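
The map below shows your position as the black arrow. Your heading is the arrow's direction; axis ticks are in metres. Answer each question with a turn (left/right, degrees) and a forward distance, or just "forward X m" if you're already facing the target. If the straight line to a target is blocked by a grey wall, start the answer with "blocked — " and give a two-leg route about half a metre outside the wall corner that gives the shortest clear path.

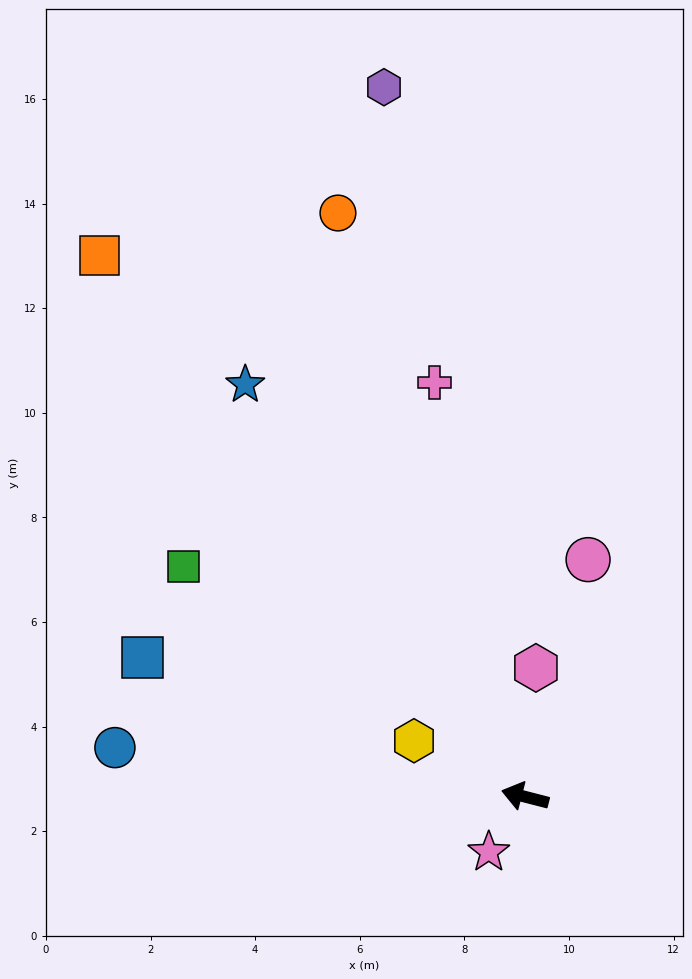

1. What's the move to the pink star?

turn left 71°, forward 1.3 m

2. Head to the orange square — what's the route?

turn right 37°, forward 13.2 m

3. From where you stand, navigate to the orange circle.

turn right 58°, forward 11.7 m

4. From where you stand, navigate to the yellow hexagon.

turn right 12°, forward 2.4 m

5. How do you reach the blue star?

turn right 41°, forward 9.5 m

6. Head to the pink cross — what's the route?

turn right 63°, forward 8.1 m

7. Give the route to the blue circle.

turn left 8°, forward 7.9 m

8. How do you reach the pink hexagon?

turn right 80°, forward 2.5 m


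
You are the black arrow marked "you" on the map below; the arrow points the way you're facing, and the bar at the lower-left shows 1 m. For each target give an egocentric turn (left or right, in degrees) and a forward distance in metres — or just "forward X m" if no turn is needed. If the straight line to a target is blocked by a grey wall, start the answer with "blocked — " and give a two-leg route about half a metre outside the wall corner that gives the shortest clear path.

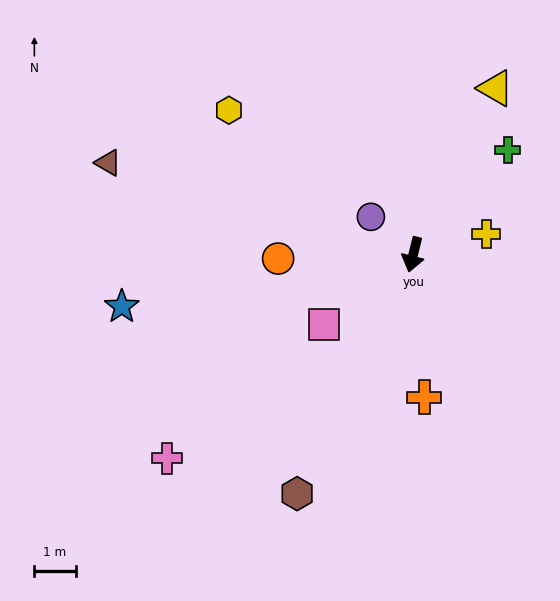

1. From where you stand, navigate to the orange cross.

turn left 18°, forward 3.5 m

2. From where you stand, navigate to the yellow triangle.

turn left 168°, forward 4.5 m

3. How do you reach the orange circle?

turn right 74°, forward 3.3 m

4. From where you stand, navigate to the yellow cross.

turn left 120°, forward 1.8 m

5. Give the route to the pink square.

turn right 38°, forward 2.7 m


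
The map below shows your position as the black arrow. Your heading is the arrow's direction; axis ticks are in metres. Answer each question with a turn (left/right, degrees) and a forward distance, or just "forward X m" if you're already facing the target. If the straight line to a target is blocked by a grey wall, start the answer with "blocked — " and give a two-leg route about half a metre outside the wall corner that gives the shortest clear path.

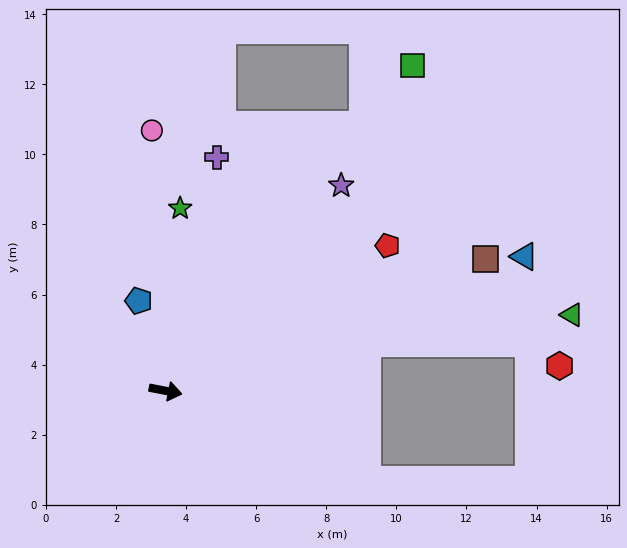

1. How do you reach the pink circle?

turn left 104°, forward 7.4 m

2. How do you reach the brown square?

turn left 33°, forward 9.9 m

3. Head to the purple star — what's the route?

turn left 60°, forward 7.7 m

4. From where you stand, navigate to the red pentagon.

turn left 44°, forward 7.6 m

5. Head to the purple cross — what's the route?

turn left 89°, forward 6.8 m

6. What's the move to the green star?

turn left 96°, forward 5.2 m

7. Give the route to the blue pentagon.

turn left 118°, forward 2.7 m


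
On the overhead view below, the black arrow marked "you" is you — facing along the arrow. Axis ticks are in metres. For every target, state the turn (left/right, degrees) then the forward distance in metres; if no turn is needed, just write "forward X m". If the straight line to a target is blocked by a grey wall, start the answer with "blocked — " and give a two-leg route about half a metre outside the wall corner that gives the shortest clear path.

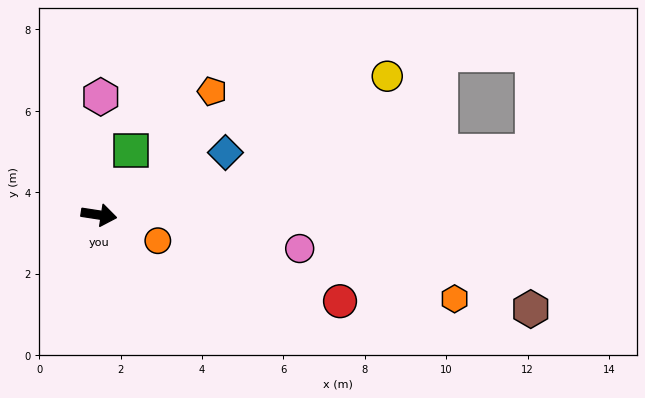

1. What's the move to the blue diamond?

turn left 35°, forward 3.5 m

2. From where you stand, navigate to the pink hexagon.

turn left 98°, forward 2.9 m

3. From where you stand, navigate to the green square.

turn left 72°, forward 1.8 m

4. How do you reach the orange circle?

turn right 15°, forward 1.6 m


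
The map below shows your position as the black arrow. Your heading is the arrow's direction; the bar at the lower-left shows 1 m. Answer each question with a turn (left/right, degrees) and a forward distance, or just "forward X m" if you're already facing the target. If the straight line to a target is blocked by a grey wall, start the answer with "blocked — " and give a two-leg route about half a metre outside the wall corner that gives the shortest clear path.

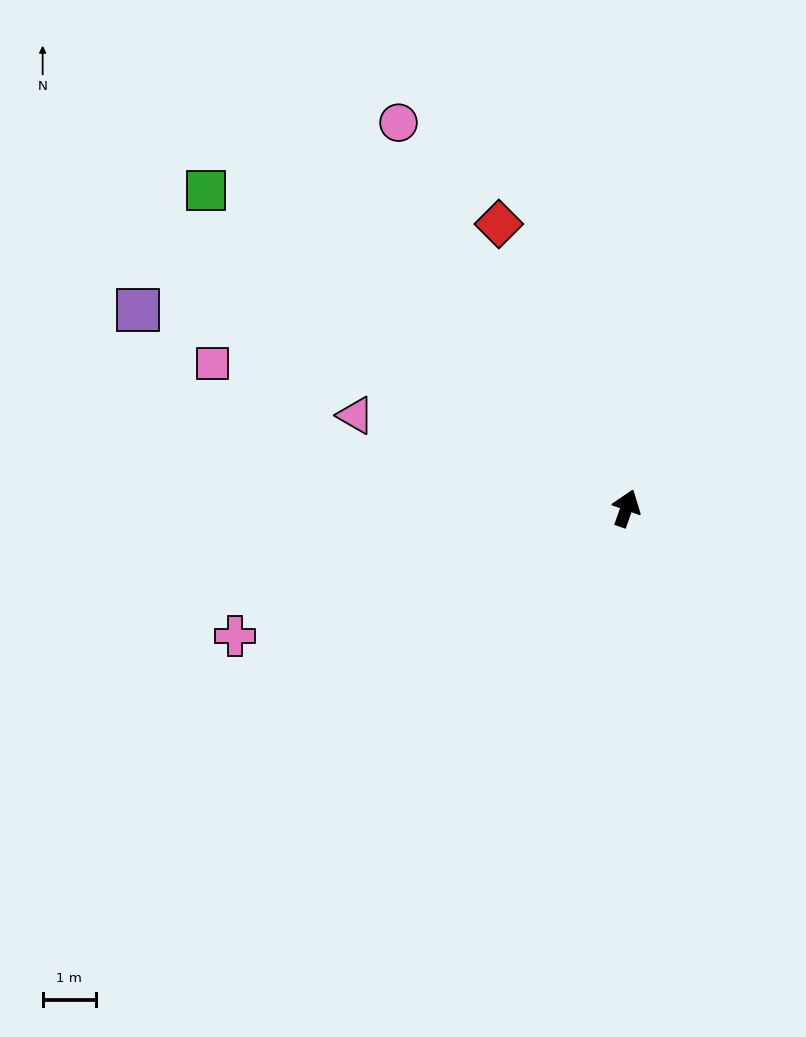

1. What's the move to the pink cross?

turn left 128°, forward 7.7 m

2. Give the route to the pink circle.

turn left 50°, forward 8.4 m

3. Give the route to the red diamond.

turn left 44°, forward 5.9 m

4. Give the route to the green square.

turn left 72°, forward 9.9 m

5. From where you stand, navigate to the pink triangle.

turn left 90°, forward 5.4 m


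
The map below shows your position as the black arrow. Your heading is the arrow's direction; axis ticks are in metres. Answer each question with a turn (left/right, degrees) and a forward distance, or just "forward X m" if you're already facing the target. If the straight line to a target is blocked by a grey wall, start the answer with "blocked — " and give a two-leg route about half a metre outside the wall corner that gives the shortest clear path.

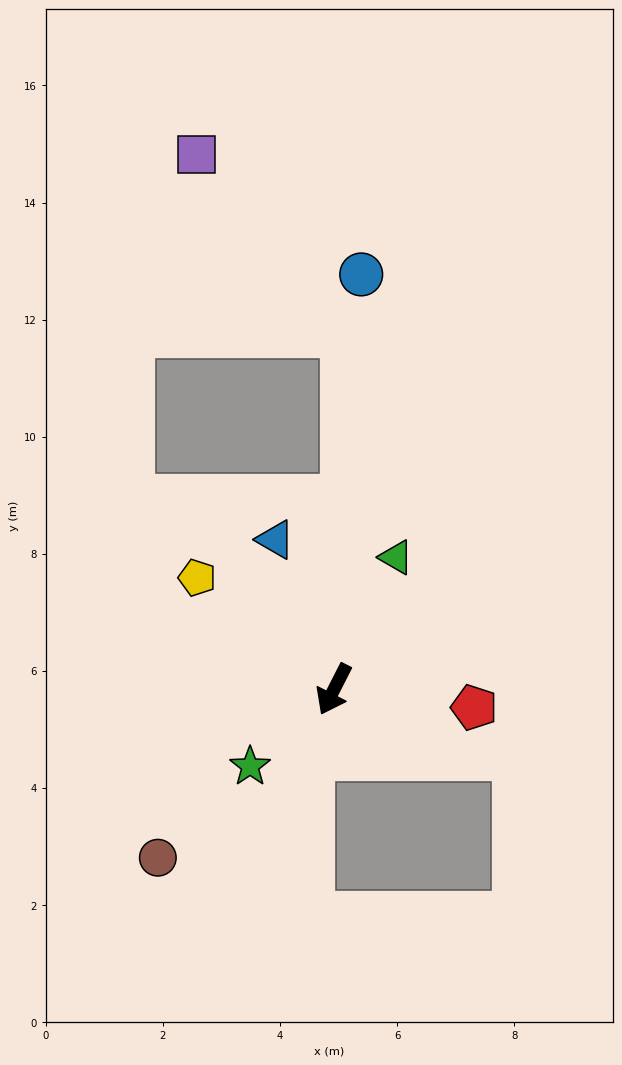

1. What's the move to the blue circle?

turn right 157°, forward 7.1 m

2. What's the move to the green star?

turn right 20°, forward 1.9 m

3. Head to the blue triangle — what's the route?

turn right 132°, forward 2.7 m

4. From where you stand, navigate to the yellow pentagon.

turn right 102°, forward 3.0 m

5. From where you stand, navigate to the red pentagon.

turn left 110°, forward 2.4 m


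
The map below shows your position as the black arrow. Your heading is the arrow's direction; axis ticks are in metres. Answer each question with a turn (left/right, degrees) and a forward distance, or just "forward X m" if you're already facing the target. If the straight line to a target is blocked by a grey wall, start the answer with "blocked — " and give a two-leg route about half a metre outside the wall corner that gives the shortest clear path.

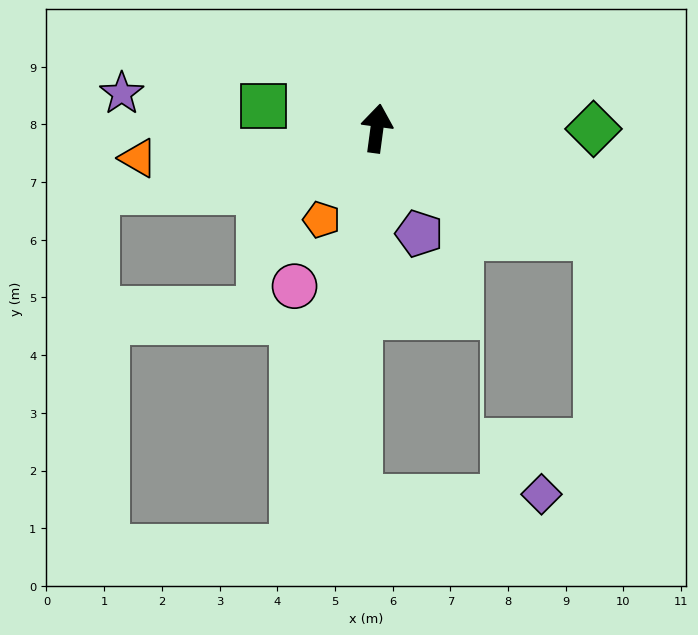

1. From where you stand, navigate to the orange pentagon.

turn left 156°, forward 1.9 m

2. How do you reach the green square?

turn left 86°, forward 2.0 m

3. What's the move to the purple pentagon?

turn right 150°, forward 2.0 m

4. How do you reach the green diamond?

turn right 83°, forward 3.8 m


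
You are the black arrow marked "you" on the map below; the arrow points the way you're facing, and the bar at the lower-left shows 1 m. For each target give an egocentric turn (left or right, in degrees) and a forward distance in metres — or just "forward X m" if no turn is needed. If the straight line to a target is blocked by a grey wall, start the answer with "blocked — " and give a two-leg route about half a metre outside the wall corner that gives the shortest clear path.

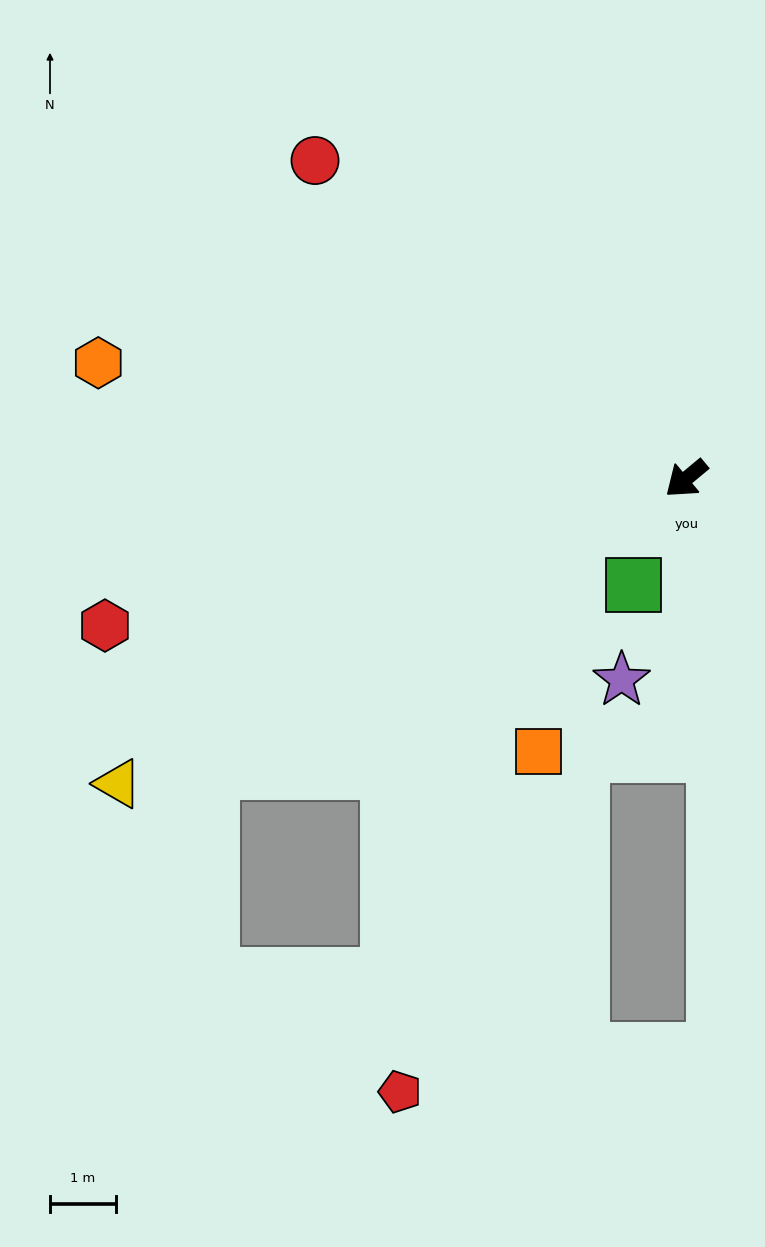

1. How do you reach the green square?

turn left 24°, forward 1.8 m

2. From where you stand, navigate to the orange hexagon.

turn right 51°, forward 9.1 m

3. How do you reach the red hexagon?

turn right 26°, forward 9.1 m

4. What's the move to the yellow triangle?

turn right 12°, forward 9.8 m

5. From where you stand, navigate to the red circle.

turn right 80°, forward 7.4 m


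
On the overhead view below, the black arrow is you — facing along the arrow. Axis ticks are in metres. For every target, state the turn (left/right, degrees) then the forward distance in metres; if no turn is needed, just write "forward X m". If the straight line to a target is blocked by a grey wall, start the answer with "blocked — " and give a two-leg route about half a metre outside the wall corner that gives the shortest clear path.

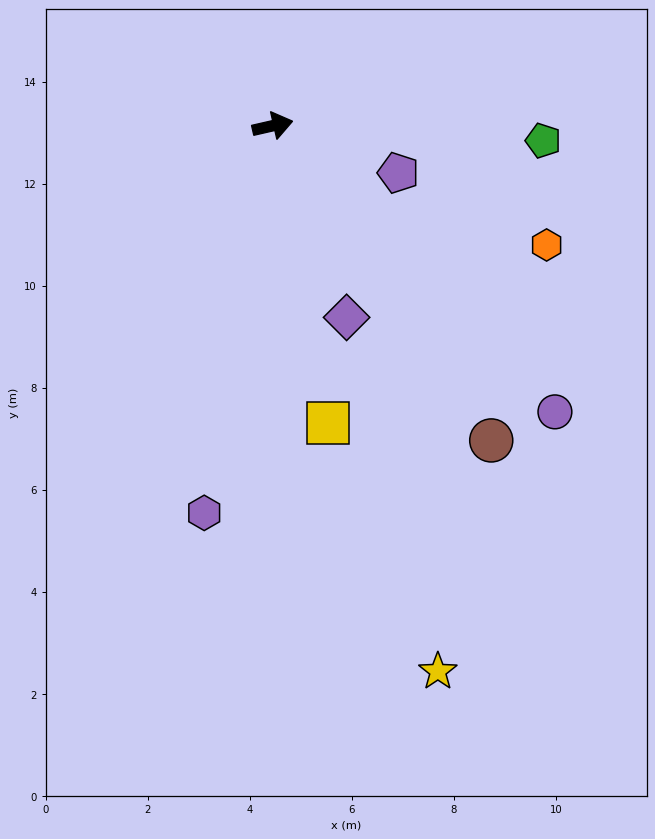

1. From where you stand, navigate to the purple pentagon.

turn right 33°, forward 2.6 m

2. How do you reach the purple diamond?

turn right 82°, forward 4.0 m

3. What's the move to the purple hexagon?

turn right 113°, forward 7.7 m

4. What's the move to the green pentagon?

turn right 16°, forward 5.3 m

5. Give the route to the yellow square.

turn right 92°, forward 5.9 m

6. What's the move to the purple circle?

turn right 58°, forward 7.9 m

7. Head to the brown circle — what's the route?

turn right 68°, forward 7.5 m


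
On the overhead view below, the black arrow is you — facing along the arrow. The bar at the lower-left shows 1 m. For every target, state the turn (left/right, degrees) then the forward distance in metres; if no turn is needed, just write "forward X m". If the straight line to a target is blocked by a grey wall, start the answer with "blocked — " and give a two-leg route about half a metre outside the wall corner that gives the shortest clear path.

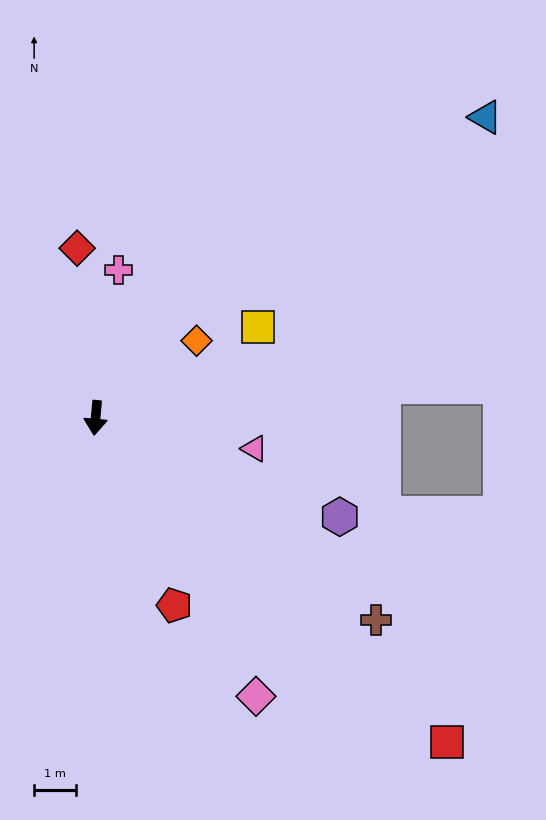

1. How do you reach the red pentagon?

turn left 28°, forward 4.9 m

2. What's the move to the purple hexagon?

turn left 73°, forward 6.3 m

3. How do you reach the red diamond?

turn right 169°, forward 4.1 m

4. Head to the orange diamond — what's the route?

turn left 132°, forward 3.1 m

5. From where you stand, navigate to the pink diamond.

turn left 35°, forward 7.7 m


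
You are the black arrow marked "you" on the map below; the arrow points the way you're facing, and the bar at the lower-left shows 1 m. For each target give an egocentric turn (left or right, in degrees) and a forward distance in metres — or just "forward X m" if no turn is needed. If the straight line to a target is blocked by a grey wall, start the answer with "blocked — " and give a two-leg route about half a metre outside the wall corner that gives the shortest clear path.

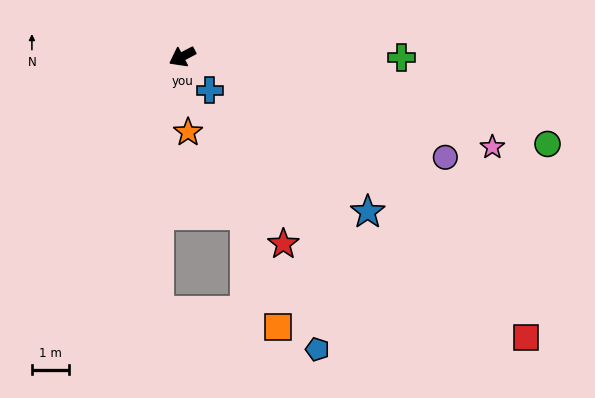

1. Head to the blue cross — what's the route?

turn left 102°, forward 1.2 m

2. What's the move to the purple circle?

turn left 131°, forward 7.5 m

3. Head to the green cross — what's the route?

turn left 152°, forward 5.9 m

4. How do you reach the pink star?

turn left 136°, forward 8.6 m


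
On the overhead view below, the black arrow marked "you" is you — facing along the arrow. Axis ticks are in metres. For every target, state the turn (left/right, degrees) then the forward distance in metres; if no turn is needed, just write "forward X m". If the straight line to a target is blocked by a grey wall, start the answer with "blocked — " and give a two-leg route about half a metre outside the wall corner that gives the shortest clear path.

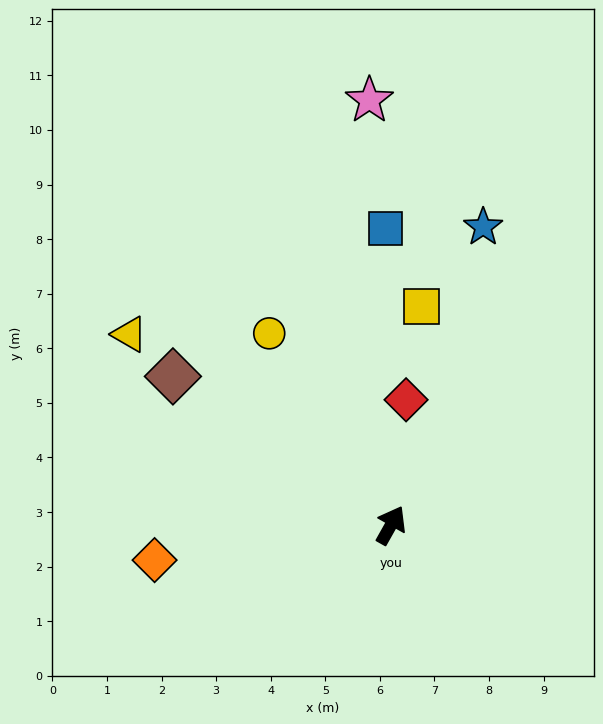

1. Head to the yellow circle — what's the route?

turn left 62°, forward 4.2 m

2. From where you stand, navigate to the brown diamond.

turn left 85°, forward 4.8 m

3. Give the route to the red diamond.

turn left 22°, forward 2.3 m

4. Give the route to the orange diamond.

turn left 128°, forward 4.4 m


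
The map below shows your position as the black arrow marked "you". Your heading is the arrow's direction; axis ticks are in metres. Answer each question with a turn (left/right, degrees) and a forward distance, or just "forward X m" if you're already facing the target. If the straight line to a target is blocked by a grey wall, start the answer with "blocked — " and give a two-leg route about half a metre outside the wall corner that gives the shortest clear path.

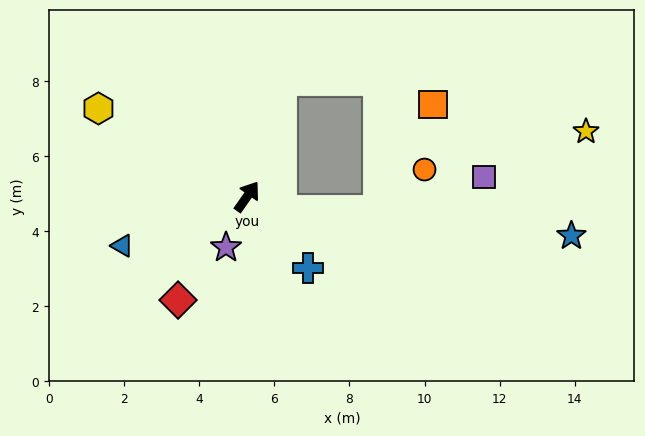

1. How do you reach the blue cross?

turn right 104°, forward 2.5 m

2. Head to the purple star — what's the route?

turn right 168°, forward 1.5 m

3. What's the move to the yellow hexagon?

turn left 94°, forward 4.6 m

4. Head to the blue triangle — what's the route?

turn left 146°, forward 3.6 m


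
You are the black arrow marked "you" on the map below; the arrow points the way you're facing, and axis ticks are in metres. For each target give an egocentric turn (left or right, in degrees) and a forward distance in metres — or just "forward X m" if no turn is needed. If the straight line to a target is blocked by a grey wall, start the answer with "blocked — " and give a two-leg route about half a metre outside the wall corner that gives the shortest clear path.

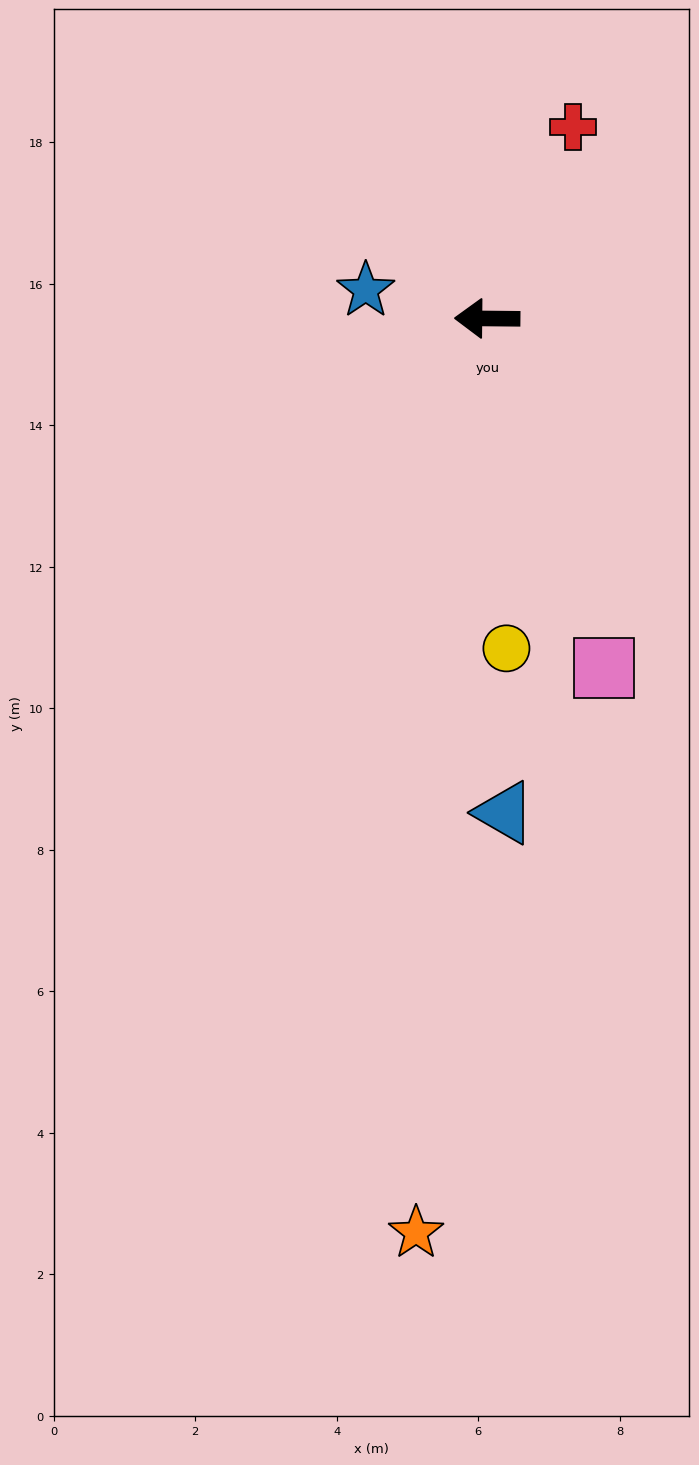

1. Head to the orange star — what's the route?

turn left 86°, forward 13.0 m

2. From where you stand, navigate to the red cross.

turn right 114°, forward 3.0 m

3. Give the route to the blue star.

turn right 13°, forward 1.8 m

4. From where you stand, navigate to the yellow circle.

turn left 94°, forward 4.7 m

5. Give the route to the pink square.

turn left 109°, forward 5.2 m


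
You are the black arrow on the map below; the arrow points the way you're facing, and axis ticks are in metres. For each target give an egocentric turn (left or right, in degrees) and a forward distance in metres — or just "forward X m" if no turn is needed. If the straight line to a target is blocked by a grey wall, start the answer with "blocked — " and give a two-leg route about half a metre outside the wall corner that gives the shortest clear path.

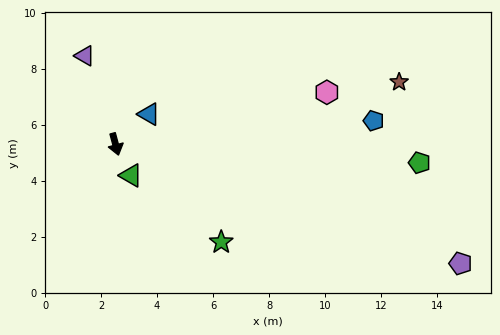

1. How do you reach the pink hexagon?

turn left 89°, forward 7.8 m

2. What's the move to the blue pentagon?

turn left 80°, forward 9.3 m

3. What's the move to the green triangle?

turn left 11°, forward 1.2 m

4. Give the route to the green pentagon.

turn left 72°, forward 10.9 m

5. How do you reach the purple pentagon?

turn left 56°, forward 13.0 m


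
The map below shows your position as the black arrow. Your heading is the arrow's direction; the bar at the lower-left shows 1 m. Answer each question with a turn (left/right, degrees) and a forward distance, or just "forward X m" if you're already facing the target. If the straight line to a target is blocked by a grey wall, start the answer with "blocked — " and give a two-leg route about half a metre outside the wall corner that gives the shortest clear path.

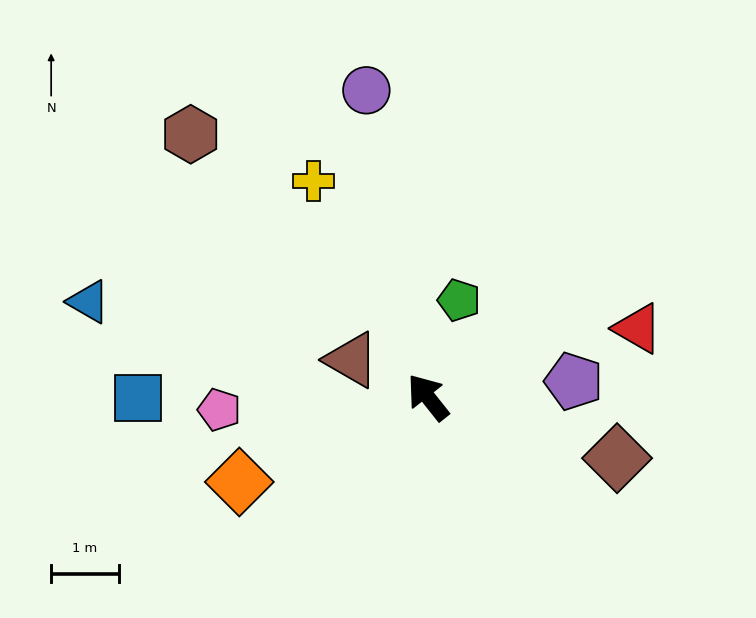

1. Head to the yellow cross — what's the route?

turn right 11°, forward 3.6 m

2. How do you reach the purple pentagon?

turn right 122°, forward 2.2 m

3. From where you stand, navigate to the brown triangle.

turn left 26°, forward 1.3 m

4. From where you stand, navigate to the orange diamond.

turn left 76°, forward 3.0 m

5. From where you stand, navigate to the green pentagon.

turn right 56°, forward 1.5 m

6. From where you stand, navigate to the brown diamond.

turn right 146°, forward 2.9 m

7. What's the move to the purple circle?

turn right 27°, forward 4.6 m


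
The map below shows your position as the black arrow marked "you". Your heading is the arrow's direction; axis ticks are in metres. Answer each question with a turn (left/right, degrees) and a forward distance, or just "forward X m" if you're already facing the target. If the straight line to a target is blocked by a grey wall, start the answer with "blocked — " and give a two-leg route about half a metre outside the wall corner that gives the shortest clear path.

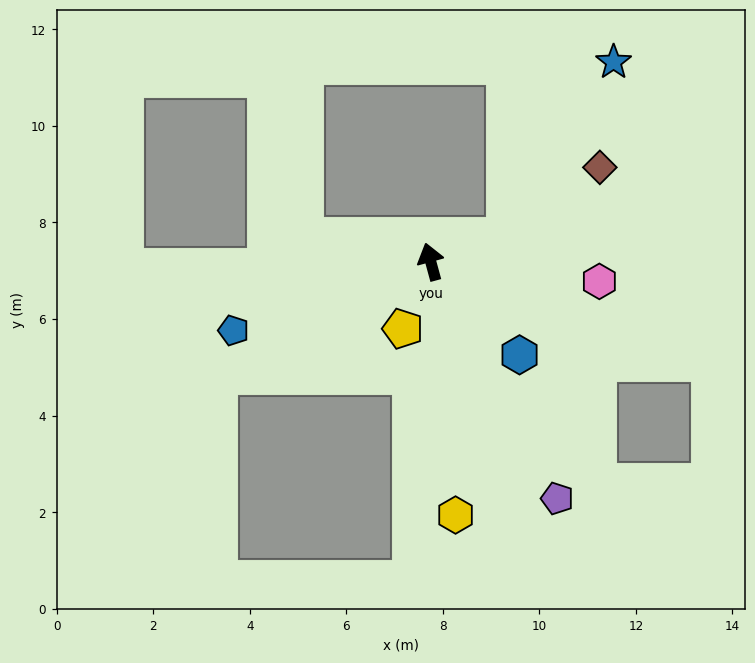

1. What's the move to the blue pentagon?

turn left 94°, forward 4.3 m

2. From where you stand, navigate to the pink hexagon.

turn right 112°, forward 3.5 m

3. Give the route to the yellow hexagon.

turn left 170°, forward 5.3 m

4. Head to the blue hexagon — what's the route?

turn right 152°, forward 2.7 m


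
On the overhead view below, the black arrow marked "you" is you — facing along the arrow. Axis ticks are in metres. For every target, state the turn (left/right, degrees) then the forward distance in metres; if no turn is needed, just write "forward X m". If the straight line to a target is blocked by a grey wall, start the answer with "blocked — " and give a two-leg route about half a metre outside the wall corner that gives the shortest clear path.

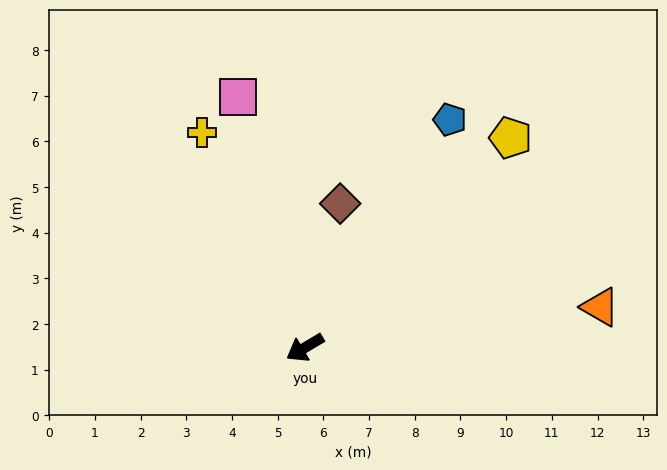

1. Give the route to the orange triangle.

turn left 157°, forward 6.5 m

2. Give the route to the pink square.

turn right 106°, forward 5.7 m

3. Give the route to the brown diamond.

turn right 135°, forward 3.2 m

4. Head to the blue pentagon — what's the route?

turn right 153°, forward 5.9 m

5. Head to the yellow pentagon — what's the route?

turn right 165°, forward 6.4 m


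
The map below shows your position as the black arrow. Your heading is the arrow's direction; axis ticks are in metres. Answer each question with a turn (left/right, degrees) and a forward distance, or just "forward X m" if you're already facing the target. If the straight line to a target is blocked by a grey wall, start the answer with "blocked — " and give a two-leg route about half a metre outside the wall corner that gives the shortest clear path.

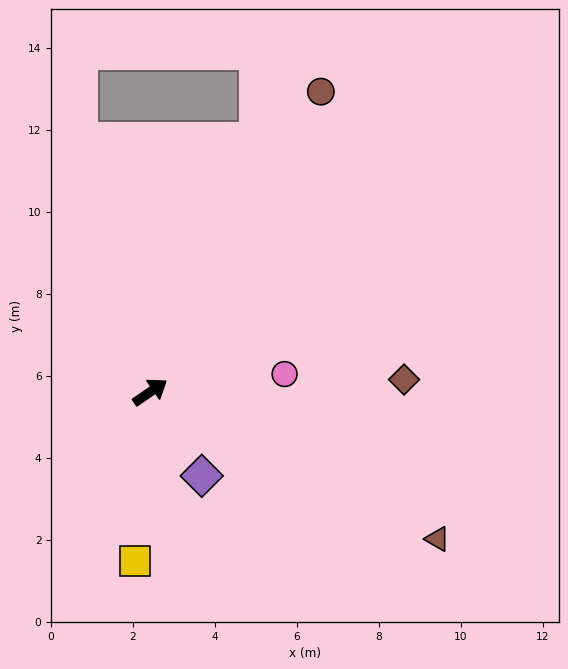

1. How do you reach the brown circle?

turn left 26°, forward 8.4 m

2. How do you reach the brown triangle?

turn right 62°, forward 7.9 m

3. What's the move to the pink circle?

turn right 27°, forward 3.3 m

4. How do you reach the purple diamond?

turn right 93°, forward 2.4 m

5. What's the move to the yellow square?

turn right 130°, forward 4.1 m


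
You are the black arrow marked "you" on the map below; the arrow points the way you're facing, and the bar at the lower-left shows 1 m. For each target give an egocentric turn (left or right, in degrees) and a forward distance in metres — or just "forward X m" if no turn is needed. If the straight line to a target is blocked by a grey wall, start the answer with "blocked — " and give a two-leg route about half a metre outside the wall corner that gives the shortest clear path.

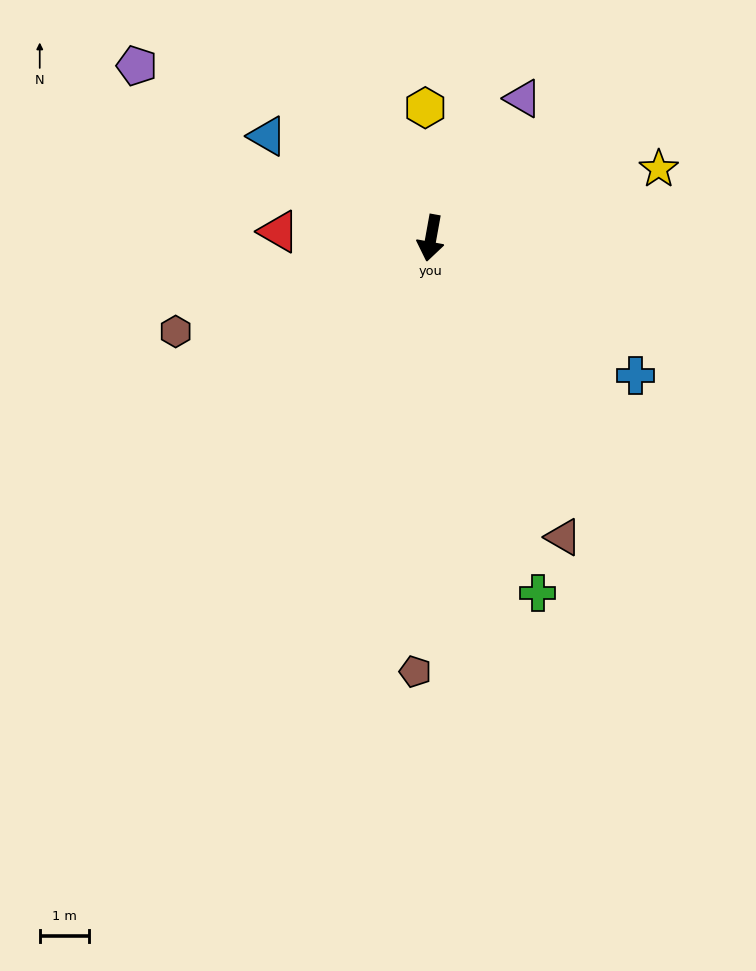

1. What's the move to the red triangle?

turn right 82°, forward 3.1 m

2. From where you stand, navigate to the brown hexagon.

turn right 60°, forward 5.5 m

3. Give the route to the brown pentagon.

turn left 8°, forward 8.8 m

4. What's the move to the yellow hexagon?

turn right 167°, forward 2.7 m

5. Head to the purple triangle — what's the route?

turn left 157°, forward 3.4 m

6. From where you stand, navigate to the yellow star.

turn left 117°, forward 4.9 m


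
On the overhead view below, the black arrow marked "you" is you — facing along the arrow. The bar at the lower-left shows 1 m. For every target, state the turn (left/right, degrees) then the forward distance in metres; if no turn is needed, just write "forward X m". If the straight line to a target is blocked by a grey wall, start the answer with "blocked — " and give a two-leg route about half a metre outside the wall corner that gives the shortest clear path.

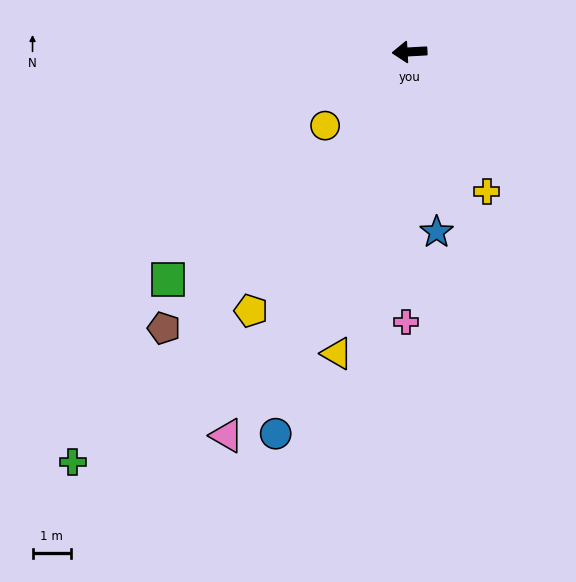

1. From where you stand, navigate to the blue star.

turn left 95°, forward 4.7 m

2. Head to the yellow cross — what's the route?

turn left 116°, forward 4.2 m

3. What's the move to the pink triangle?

turn left 61°, forward 11.1 m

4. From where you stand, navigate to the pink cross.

turn left 86°, forward 7.0 m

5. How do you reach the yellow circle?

turn left 38°, forward 2.9 m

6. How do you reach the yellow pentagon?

turn left 55°, forward 7.9 m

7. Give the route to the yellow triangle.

turn left 73°, forward 8.1 m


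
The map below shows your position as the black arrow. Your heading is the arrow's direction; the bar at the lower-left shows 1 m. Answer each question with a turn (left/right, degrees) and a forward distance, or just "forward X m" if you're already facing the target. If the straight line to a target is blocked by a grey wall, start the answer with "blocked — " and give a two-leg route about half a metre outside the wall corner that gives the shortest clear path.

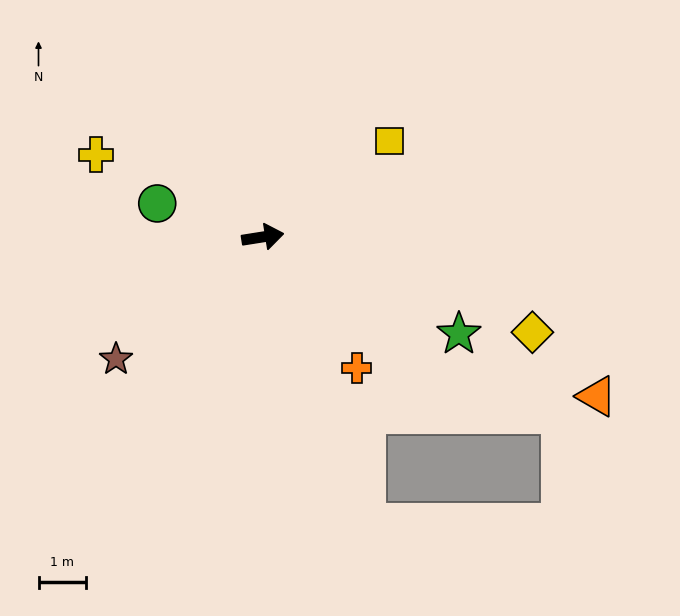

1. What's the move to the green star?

turn right 35°, forward 4.6 m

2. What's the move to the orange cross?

turn right 63°, forward 3.4 m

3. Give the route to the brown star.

turn right 149°, forward 4.0 m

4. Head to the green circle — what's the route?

turn left 153°, forward 2.3 m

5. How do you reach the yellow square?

turn left 28°, forward 3.3 m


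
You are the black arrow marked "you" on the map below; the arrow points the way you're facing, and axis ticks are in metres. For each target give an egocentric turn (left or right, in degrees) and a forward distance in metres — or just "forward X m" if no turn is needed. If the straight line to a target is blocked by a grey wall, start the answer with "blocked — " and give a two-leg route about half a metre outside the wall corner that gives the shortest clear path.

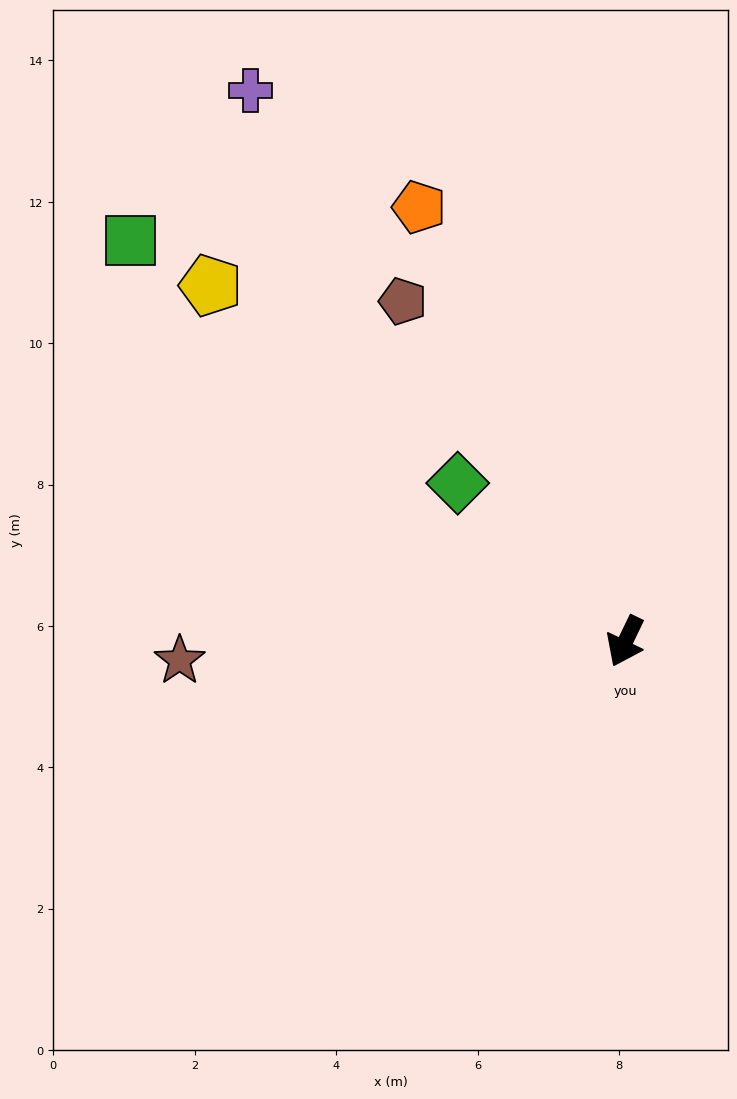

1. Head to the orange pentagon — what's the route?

turn right 129°, forward 6.8 m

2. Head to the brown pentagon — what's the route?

turn right 121°, forward 5.7 m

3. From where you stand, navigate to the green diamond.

turn right 108°, forward 3.3 m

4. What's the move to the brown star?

turn right 62°, forward 6.3 m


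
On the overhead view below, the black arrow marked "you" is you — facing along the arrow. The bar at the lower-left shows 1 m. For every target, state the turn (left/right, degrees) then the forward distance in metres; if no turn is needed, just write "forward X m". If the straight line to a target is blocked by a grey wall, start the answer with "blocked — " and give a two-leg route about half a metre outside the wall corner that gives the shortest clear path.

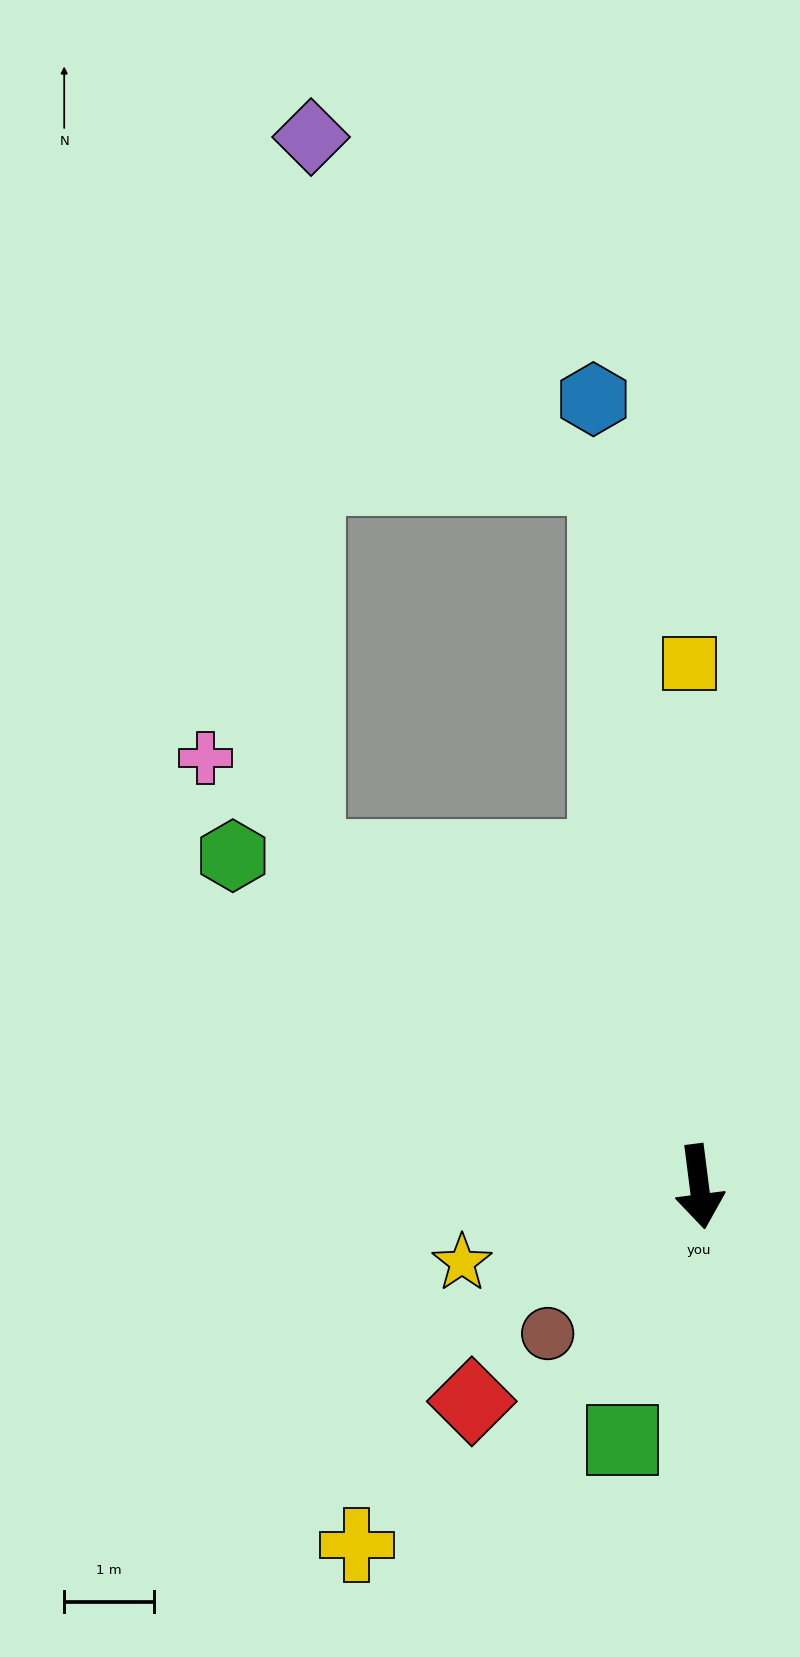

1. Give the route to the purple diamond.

blocked — turn right 137°, forward 5.7 m, then turn right 51°, forward 8.1 m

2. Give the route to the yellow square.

turn left 174°, forward 5.9 m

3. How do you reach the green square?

turn right 24°, forward 3.0 m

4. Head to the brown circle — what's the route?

turn right 53°, forward 2.4 m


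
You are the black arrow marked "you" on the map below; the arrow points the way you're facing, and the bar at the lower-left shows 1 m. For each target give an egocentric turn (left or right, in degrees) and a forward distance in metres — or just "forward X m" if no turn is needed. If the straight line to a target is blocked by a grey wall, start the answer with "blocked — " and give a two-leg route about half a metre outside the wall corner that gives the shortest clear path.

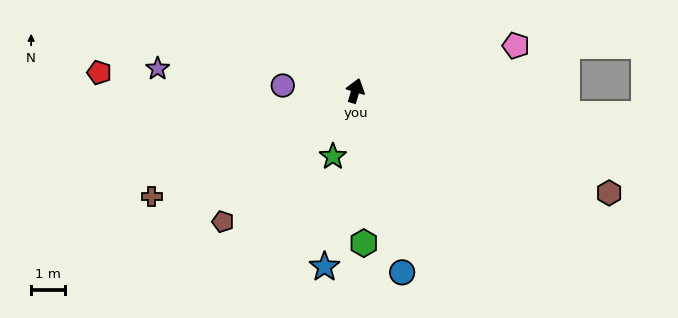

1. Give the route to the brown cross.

turn left 134°, forward 6.7 m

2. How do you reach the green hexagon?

turn right 160°, forward 4.5 m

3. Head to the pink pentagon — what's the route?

turn right 57°, forward 4.9 m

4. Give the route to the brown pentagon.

turn left 152°, forward 5.5 m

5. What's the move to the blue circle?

turn right 149°, forward 5.5 m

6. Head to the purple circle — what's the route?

turn left 103°, forward 2.1 m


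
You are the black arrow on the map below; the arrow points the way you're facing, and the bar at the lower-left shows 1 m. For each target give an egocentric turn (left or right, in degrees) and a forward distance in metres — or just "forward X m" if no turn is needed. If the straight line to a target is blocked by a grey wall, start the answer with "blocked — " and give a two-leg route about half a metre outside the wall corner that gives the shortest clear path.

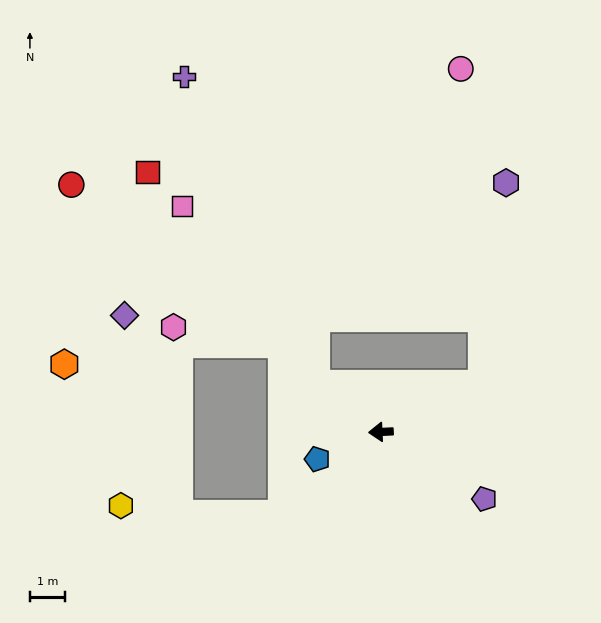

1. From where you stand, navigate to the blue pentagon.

turn left 21°, forward 2.0 m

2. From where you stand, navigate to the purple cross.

blocked — turn right 38°, forward 2.3 m, then turn right 32°, forward 9.6 m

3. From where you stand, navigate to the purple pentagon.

turn left 144°, forward 3.5 m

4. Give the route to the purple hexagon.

blocked — turn right 158°, forward 3.2 m, then turn left 59°, forward 5.8 m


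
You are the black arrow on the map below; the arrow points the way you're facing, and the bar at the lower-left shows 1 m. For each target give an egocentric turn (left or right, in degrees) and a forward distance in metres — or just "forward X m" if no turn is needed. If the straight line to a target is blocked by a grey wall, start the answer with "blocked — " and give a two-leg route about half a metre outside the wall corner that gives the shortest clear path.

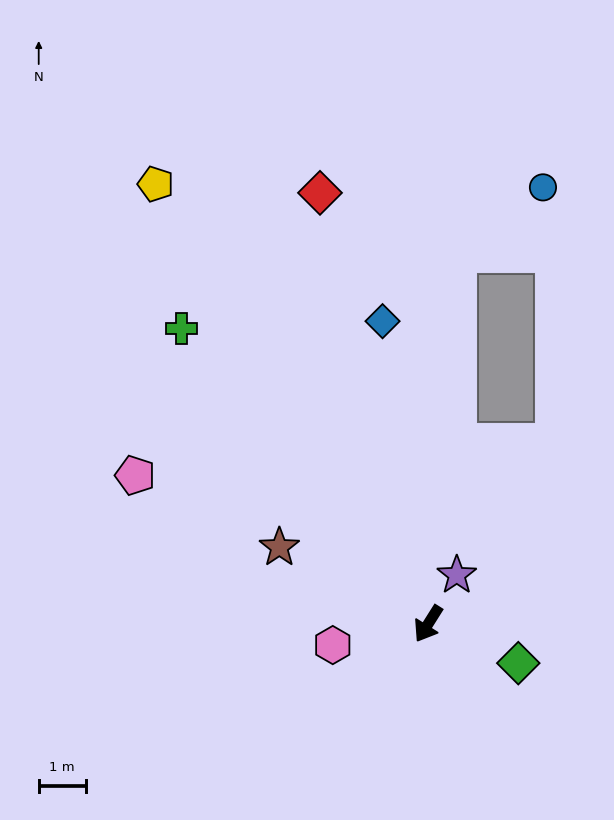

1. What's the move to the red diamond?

turn right 134°, forward 9.5 m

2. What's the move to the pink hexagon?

turn right 45°, forward 2.1 m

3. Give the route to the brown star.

turn right 85°, forward 3.6 m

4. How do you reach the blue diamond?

turn right 139°, forward 6.5 m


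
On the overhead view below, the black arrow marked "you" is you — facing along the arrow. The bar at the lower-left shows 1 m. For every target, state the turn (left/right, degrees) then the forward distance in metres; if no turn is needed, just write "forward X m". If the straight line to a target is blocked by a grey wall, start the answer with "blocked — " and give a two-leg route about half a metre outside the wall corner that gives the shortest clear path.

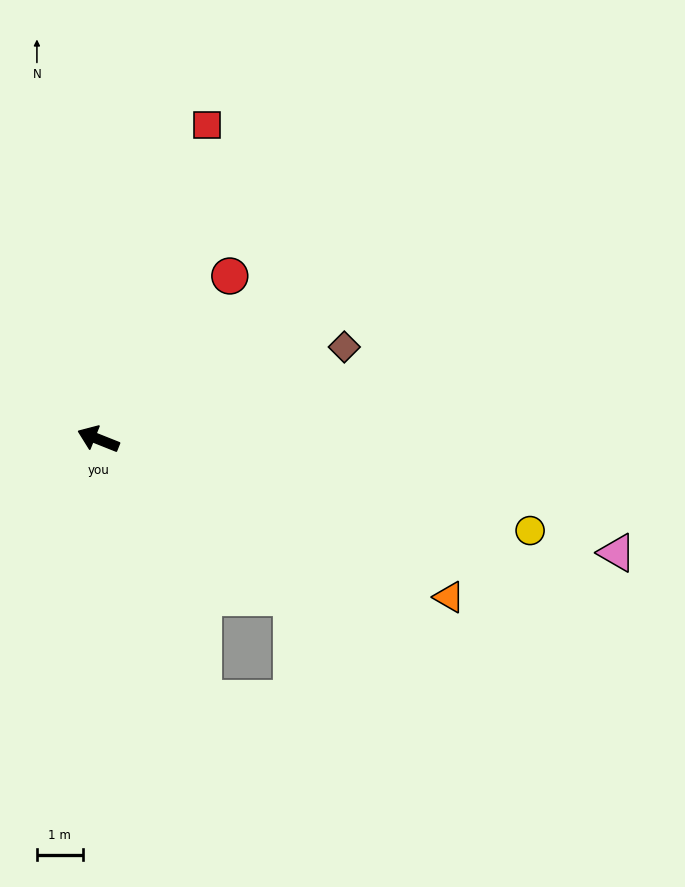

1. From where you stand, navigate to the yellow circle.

turn right 170°, forward 9.7 m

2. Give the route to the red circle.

turn right 107°, forward 4.6 m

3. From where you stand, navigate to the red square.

turn right 87°, forward 7.3 m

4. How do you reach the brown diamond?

turn right 138°, forward 5.8 m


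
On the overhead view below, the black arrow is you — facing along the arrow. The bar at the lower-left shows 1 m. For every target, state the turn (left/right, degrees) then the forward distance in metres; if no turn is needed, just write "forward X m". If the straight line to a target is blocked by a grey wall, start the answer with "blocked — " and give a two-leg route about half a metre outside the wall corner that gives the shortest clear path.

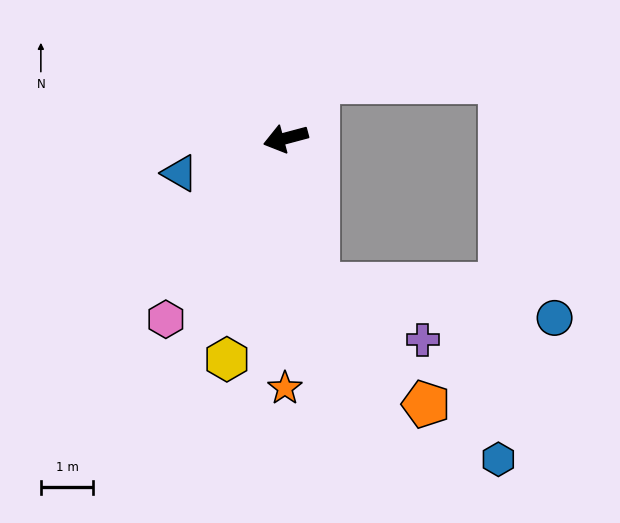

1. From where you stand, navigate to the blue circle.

blocked — turn left 87°, forward 2.9 m, then turn left 70°, forward 4.6 m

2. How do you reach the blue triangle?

turn left 3°, forward 2.1 m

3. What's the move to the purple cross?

blocked — turn left 87°, forward 2.9 m, then turn left 50°, forward 2.3 m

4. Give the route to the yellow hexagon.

turn left 60°, forward 4.4 m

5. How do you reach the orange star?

turn left 75°, forward 4.8 m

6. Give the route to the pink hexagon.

turn left 42°, forward 4.2 m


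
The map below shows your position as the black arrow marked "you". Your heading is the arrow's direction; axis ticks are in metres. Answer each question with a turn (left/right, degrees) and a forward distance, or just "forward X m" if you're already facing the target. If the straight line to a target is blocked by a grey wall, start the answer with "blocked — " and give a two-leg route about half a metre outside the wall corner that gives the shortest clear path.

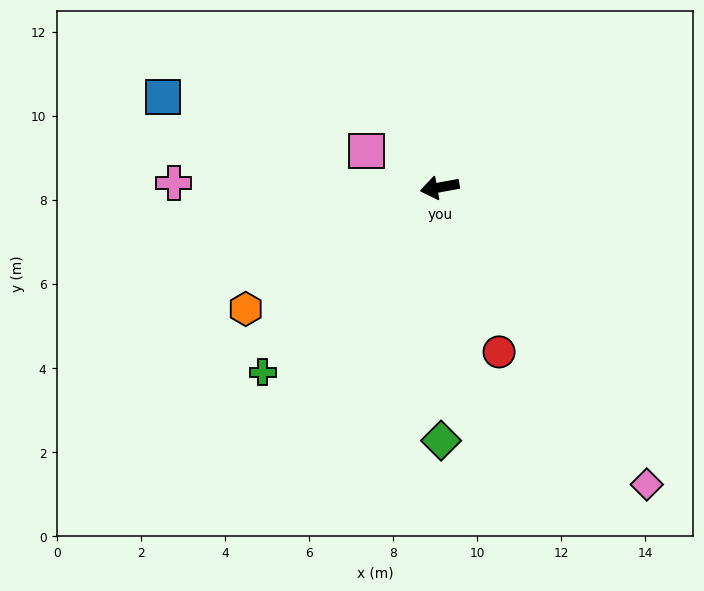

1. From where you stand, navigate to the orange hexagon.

turn left 22°, forward 5.4 m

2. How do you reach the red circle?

turn left 100°, forward 4.2 m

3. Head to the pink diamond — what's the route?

turn left 115°, forward 8.6 m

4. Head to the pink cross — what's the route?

turn right 11°, forward 6.3 m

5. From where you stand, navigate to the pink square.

turn right 37°, forward 2.0 m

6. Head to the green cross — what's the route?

turn left 36°, forward 6.1 m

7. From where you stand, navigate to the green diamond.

turn left 80°, forward 6.0 m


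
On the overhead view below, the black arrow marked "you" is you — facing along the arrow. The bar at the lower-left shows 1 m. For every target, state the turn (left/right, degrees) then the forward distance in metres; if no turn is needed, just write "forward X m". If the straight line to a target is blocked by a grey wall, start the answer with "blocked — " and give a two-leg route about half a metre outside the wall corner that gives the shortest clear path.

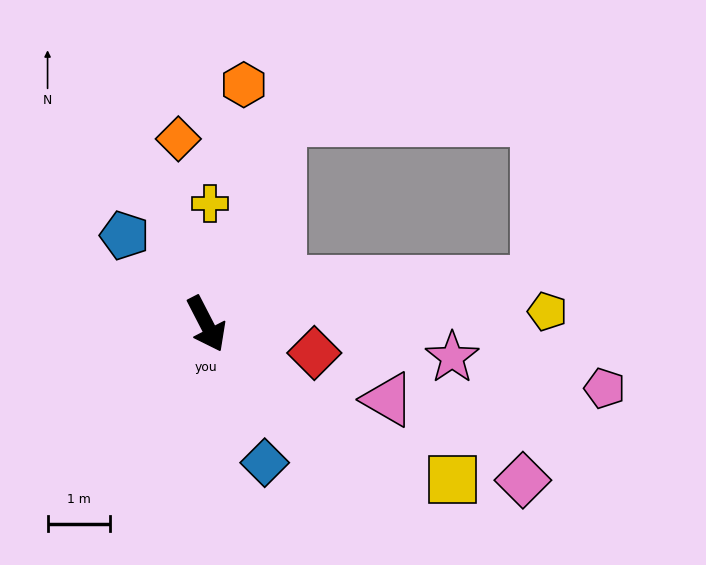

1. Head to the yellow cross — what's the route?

turn left 151°, forward 1.9 m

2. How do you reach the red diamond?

turn left 48°, forward 1.8 m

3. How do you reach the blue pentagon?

turn right 165°, forward 1.9 m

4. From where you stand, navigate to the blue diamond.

turn right 4°, forward 2.4 m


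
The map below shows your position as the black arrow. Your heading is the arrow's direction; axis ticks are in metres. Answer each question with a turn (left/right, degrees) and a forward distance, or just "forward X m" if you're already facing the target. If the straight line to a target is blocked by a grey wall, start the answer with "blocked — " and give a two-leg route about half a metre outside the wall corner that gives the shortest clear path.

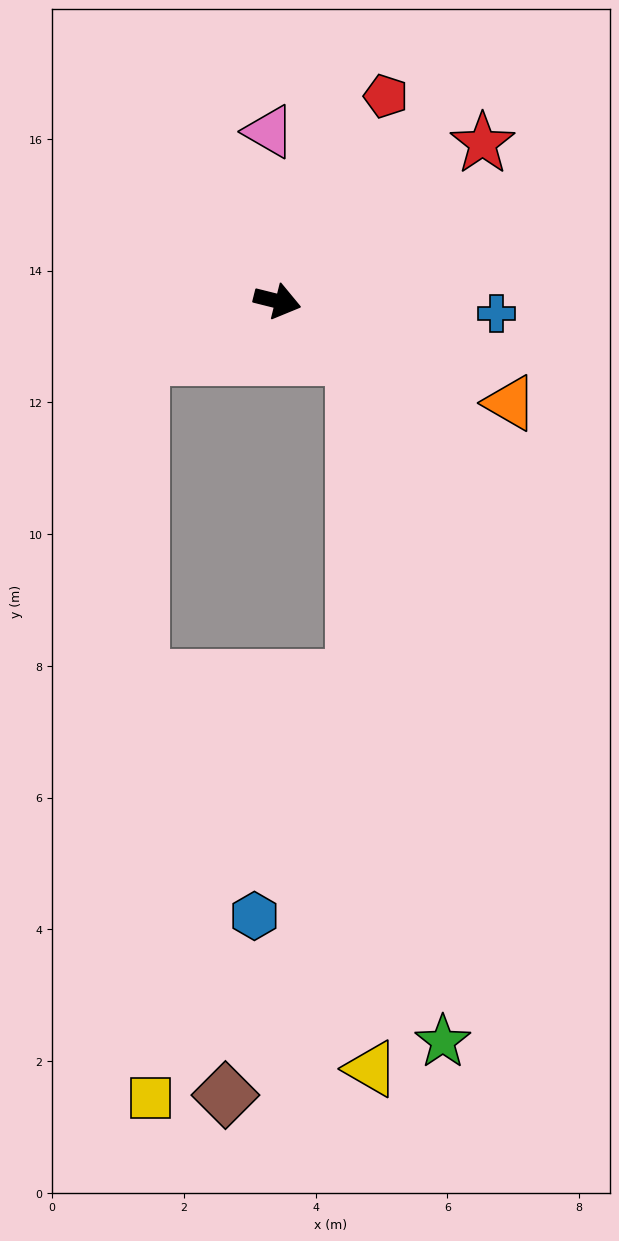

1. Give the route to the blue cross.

turn left 11°, forward 3.3 m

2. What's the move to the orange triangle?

turn right 10°, forward 3.9 m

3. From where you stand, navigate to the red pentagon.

turn left 76°, forward 3.5 m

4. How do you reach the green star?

blocked — turn right 22°, forward 1.4 m, then turn right 47°, forward 10.5 m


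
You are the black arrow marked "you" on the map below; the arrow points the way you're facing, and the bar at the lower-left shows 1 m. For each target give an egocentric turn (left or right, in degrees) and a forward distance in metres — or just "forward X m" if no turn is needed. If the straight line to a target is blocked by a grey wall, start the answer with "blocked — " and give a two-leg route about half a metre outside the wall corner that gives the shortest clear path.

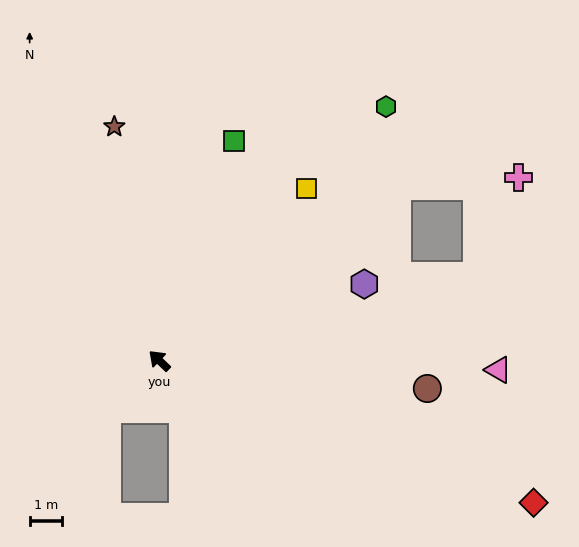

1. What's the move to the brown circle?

turn right 142°, forward 8.3 m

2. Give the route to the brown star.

turn right 35°, forward 7.3 m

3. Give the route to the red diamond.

turn right 157°, forward 12.3 m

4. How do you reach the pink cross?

blocked — turn right 100°, forward 9.1 m, then turn right 32°, forward 3.7 m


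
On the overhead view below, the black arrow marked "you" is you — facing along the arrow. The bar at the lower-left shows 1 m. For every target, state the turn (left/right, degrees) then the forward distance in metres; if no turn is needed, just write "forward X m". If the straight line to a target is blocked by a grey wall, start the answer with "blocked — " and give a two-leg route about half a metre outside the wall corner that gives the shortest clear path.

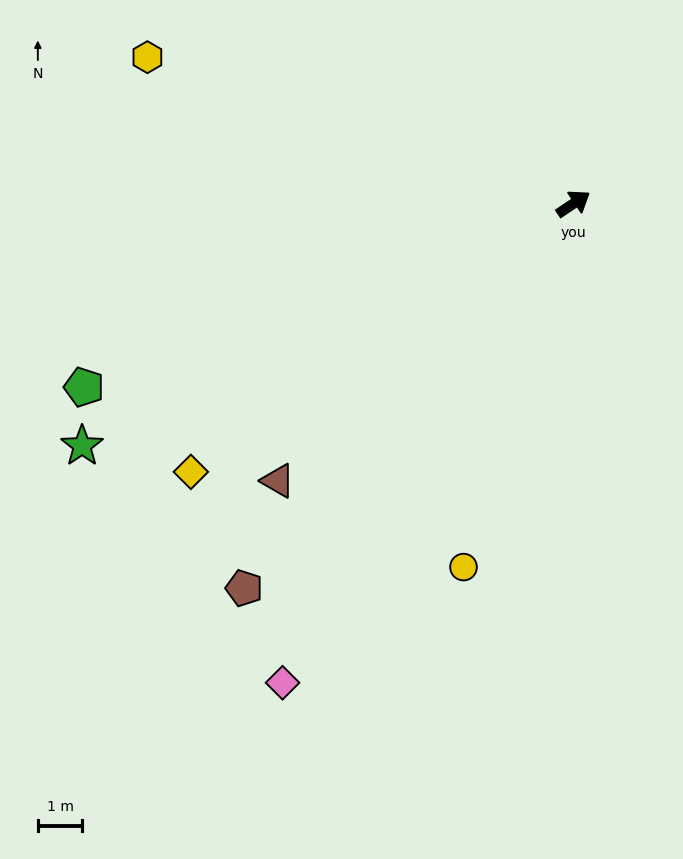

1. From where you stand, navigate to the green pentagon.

turn left 167°, forward 11.8 m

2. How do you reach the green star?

turn left 172°, forward 12.3 m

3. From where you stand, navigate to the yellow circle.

turn right 141°, forward 8.5 m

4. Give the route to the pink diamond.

turn right 155°, forward 12.6 m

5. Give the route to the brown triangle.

turn right 171°, forward 9.1 m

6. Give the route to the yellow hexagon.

turn left 127°, forward 10.1 m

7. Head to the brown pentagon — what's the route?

turn right 164°, forward 11.4 m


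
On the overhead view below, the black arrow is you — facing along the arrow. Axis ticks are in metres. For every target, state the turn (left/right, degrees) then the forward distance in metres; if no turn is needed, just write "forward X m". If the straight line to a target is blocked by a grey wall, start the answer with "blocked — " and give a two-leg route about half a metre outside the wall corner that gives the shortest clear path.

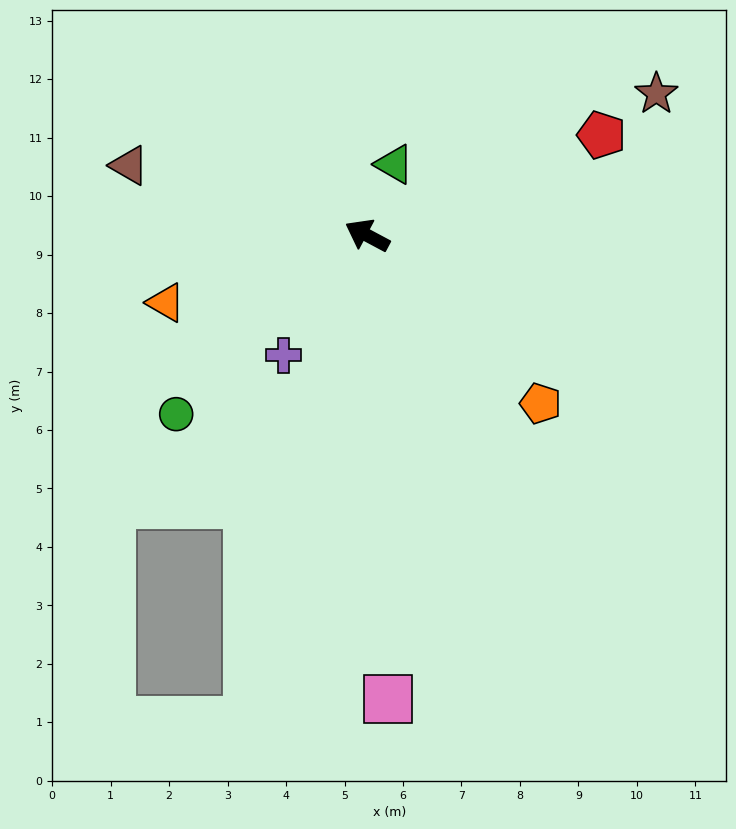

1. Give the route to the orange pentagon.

turn left 164°, forward 4.1 m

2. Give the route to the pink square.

turn left 121°, forward 7.9 m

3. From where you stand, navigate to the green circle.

turn left 71°, forward 4.5 m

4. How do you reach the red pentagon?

turn right 129°, forward 4.4 m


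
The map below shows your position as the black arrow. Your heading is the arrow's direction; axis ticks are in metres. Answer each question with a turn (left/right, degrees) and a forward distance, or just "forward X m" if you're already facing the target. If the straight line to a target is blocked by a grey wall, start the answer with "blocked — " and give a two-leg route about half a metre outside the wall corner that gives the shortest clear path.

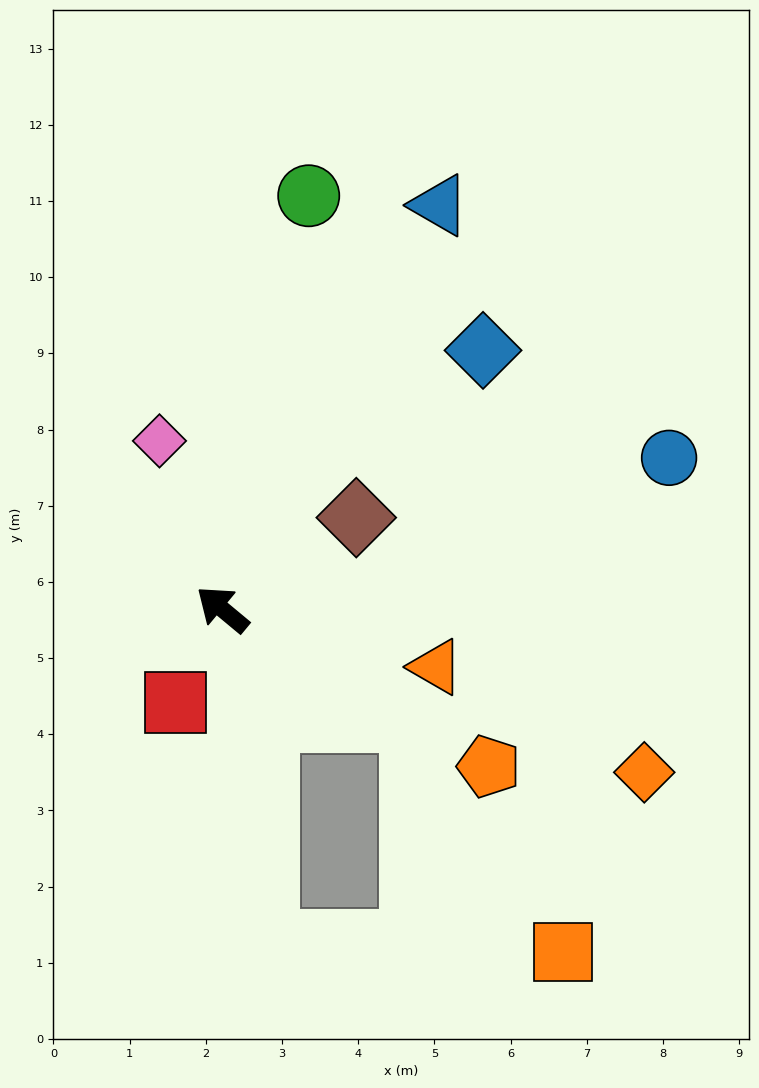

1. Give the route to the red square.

turn left 103°, forward 1.4 m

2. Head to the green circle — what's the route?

turn right 62°, forward 5.5 m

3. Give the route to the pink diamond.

turn right 30°, forward 2.4 m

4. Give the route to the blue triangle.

turn right 79°, forward 6.0 m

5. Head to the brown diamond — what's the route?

turn right 106°, forward 2.1 m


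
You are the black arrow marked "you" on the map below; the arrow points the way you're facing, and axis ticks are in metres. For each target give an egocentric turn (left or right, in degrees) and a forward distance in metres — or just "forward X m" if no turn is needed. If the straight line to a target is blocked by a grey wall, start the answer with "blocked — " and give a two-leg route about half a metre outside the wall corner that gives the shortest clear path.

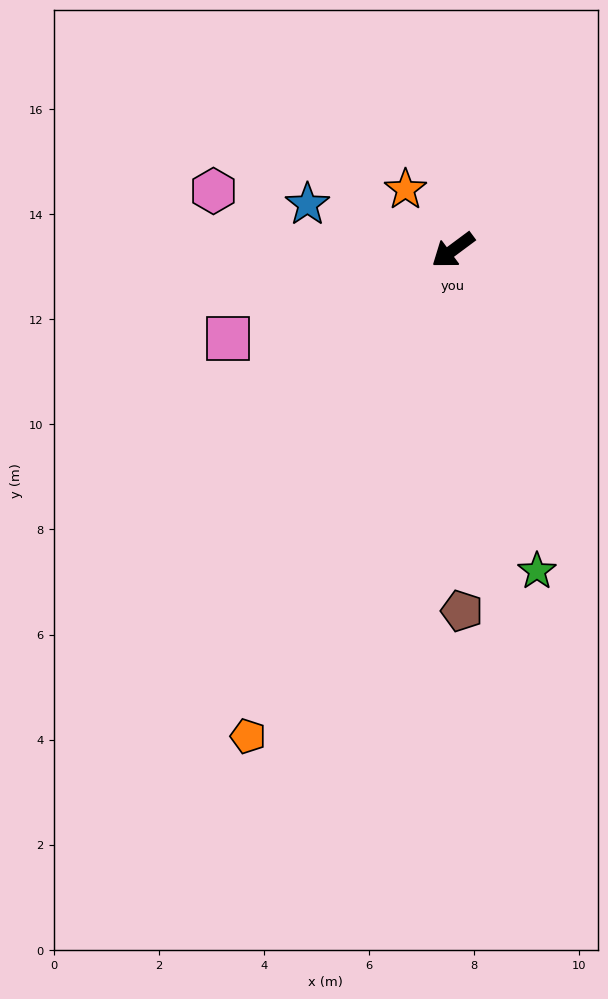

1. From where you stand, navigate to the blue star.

turn right 54°, forward 2.9 m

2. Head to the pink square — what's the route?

turn right 15°, forward 4.6 m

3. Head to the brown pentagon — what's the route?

turn left 55°, forward 6.9 m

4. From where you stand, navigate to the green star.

turn left 68°, forward 6.3 m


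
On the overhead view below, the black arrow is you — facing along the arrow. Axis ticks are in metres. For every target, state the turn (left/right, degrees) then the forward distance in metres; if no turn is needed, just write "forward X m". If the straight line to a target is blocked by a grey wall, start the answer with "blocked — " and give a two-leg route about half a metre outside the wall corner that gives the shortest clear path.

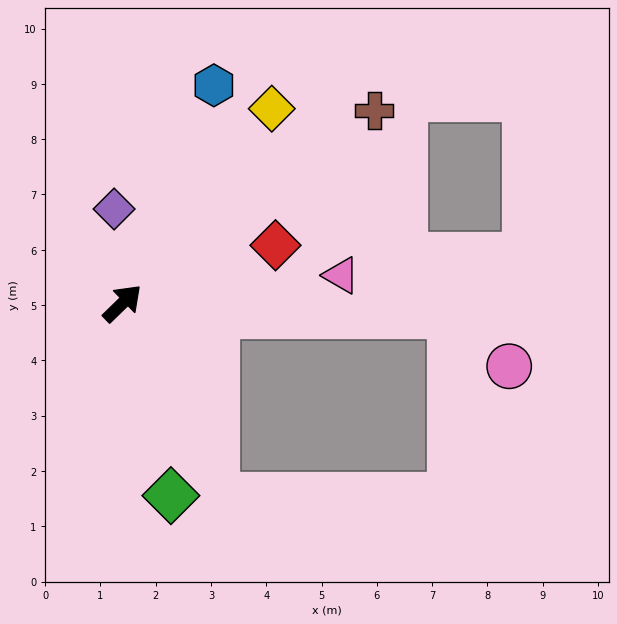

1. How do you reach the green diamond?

turn right 120°, forward 3.6 m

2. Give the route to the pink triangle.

turn right 37°, forward 4.0 m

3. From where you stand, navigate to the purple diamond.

turn left 51°, forward 1.7 m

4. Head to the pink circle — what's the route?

blocked — turn right 46°, forward 5.9 m, then turn right 39°, forward 1.4 m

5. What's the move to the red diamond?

turn right 24°, forward 3.0 m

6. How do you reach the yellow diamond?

turn left 8°, forward 4.4 m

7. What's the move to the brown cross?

turn right 7°, forward 5.7 m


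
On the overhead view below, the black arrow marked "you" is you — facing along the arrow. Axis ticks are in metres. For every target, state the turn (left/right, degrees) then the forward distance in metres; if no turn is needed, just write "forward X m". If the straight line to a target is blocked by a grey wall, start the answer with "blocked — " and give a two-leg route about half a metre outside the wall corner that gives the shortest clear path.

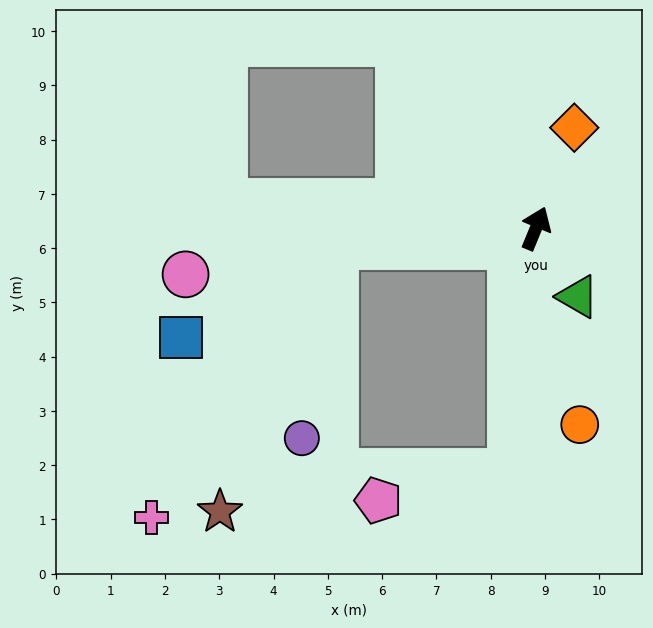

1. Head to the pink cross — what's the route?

blocked — turn left 118°, forward 3.7 m, then turn left 50°, forward 6.0 m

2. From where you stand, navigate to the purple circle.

blocked — turn left 118°, forward 3.7 m, then turn left 74°, forward 3.6 m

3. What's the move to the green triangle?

turn right 126°, forward 1.5 m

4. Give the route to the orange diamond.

forward 2.0 m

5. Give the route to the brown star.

blocked — turn left 118°, forward 3.7 m, then turn left 61°, forward 5.3 m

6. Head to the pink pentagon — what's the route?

blocked — turn right 164°, forward 4.5 m, then turn right 71°, forward 2.5 m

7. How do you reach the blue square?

blocked — turn left 118°, forward 3.7 m, then turn left 25°, forward 3.3 m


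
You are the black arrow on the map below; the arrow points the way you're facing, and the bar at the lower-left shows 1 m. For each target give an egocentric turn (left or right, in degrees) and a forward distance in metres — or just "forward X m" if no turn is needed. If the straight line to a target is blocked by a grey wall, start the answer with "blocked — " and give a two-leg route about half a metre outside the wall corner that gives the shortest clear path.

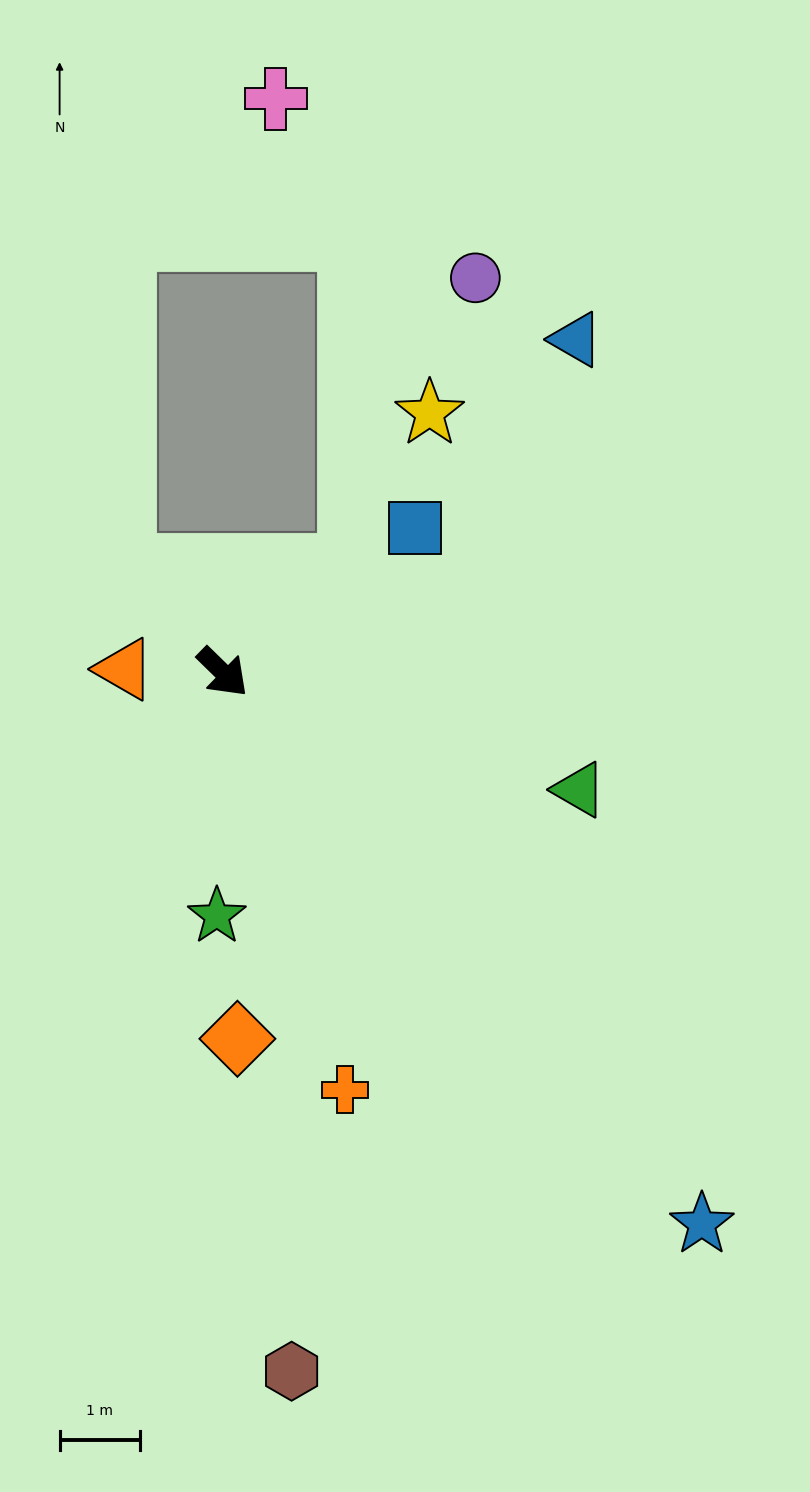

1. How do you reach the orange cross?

turn right 29°, forward 5.4 m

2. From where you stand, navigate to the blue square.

turn left 81°, forward 3.0 m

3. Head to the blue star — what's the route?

turn right 5°, forward 9.1 m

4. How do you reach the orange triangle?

turn right 138°, forward 1.2 m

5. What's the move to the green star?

turn right 47°, forward 3.0 m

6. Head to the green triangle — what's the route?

turn left 26°, forward 4.6 m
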